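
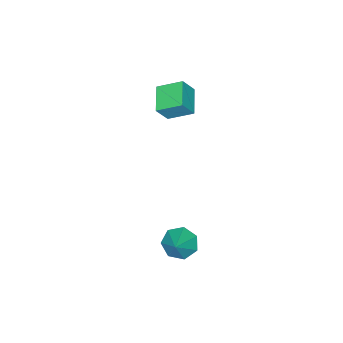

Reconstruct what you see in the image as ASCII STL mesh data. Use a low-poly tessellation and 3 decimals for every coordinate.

solid 
facet normal -0.520 0.223 -0.825
outer loop
vertex -3.523 -4.664 3.225
vertex -4.126 -3.417 3.942
vertex -2.274 -3.749 2.684
endloop
endfacet
facet normal 0.386 -0.799 -0.460
outer loop
vertex -1.634 -4.023 3.698
vertex -3.523 -4.664 3.225
vertex -2.274 -3.749 2.684
endloop
endfacet
facet normal -0.520 0.223 -0.825
outer loop
vertex -2.274 -3.749 2.684
vertex -4.126 -3.417 3.942
vertex -2.877 -2.502 3.401
endloop
endfacet
facet normal 0.762 0.558 -0.330
outer loop
vertex -2.877 -2.502 3.401
vertex -1.634 -4.023 3.698
vertex -2.274 -3.749 2.684
endloop
endfacet
facet normal -0.762 -0.558 0.330
outer loop
vertex -3.523 -4.664 3.225
vertex -3.486 -3.691 4.956
vertex -4.126 -3.417 3.942
endloop
endfacet
facet normal 0.386 -0.799 -0.460
outer loop
vertex -2.883 -4.938 4.239
vertex -3.523 -4.664 3.225
vertex -1.634 -4.023 3.698
endloop
endfacet
facet normal -0.762 -0.558 0.330
outer loop
vertex -2.883 -4.938 4.239
vertex -3.486 -3.691 4.956
vertex -3.523 -4.664 3.225
endloop
endfacet
facet normal -0.386 0.799 0.460
outer loop
vertex -4.126 -3.417 3.942
vertex -3.486 -3.691 4.956
vertex -2.877 -2.502 3.401
endloop
endfacet
facet normal 0.762 0.558 -0.330
outer loop
vertex -2.237 -2.776 4.415
vertex -1.634 -4.023 3.698
vertex -2.877 -2.502 3.401
endloop
endfacet
facet normal -0.386 0.799 0.460
outer loop
vertex -2.877 -2.502 3.401
vertex -3.486 -3.691 4.956
vertex -2.237 -2.776 4.415
endloop
endfacet
facet normal 0.520 -0.223 0.825
outer loop
vertex -2.237 -2.776 4.415
vertex -2.883 -4.938 4.239
vertex -1.634 -4.023 3.698
endloop
endfacet
facet normal 0.520 -0.223 0.825
outer loop
vertex -3.486 -3.691 4.956
vertex -2.883 -4.938 4.239
vertex -2.237 -2.776 4.415
endloop
endfacet
facet normal -0.696 -0.339 -0.634
outer loop
vertex 1.996 -0.495 -3.556
vertex 1.297 -0.279 -2.904
vertex 1.667 0.287 -3.613
endloop
endfacet
facet normal 0.867 0.338 -0.366
outer loop
vertex 1.996 -0.495 -3.556
vertex 1.667 0.287 -3.613
vertex 2.403 0.259 -1.896
endloop
endfacet
facet normal -0.696 -0.339 -0.634
outer loop
vertex 1.667 0.287 -3.613
vertex 1.297 -0.279 -2.904
vertex 1.059 0.643 -3.136
endloop
endfacet
facet normal 0.404 0.901 -0.158
outer loop
vertex 1.667 0.287 -3.613
vertex 1.059 0.643 -3.136
vertex 2.403 0.259 -1.896
endloop
endfacet
facet normal -0.696 -0.339 -0.633
outer loop
vertex 1.059 0.643 -3.136
vertex 1.297 -0.279 -2.904
vertex 0.631 0.304 -2.484
endloop
endfacet
facet normal -0.110 0.910 0.401
outer loop
vertex 1.059 0.643 -3.136
vertex 0.631 0.304 -2.484
vertex 2.403 0.259 -1.896
endloop
endfacet
facet normal -0.696 -0.339 -0.633
outer loop
vertex 0.631 0.304 -2.484
vertex 1.297 -0.279 -2.904
vertex 0.704 -0.474 -2.148
endloop
endfacet
facet normal -0.286 0.357 0.889
outer loop
vertex 0.631 0.304 -2.484
vertex 0.704 -0.474 -2.148
vertex 2.403 0.259 -1.896
endloop
endfacet
facet normal -0.696 -0.339 -0.633
outer loop
vertex 0.704 -0.474 -2.148
vertex 1.297 -0.279 -2.904
vertex 1.224 -1.105 -2.382
endloop
endfacet
facet normal 0.008 -0.342 0.940
outer loop
vertex 0.704 -0.474 -2.148
vertex 1.224 -1.105 -2.382
vertex 2.403 0.259 -1.896
endloop
endfacet
facet normal -0.696 -0.339 -0.634
outer loop
vertex 1.224 -1.105 -2.382
vertex 1.297 -0.279 -2.904
vertex 1.799 -1.115 -3.008
endloop
endfacet
facet normal 0.549 -0.658 0.515
outer loop
vertex 1.224 -1.105 -2.382
vertex 1.799 -1.115 -3.008
vertex 2.403 0.259 -1.896
endloop
endfacet
facet normal -0.696 -0.339 -0.633
outer loop
vertex 1.799 -1.115 -3.008
vertex 1.297 -0.279 -2.904
vertex 1.996 -0.495 -3.556
endloop
endfacet
facet normal 0.932 -0.356 -0.067
outer loop
vertex 1.799 -1.115 -3.008
vertex 1.996 -0.495 -3.556
vertex 2.403 0.259 -1.896
endloop
endfacet

endsolid


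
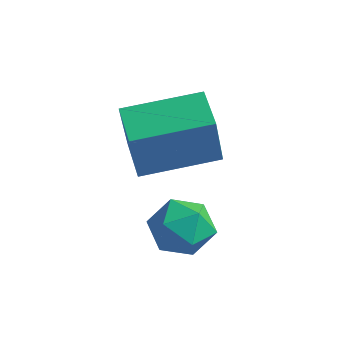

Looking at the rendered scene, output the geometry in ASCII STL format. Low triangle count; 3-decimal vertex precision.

solid 
facet normal -0.725 0.657 0.205
outer loop
vertex 0.868 -0.828 1.785
vertex 2.304 0.655 2.113
vertex 0.796 -0.4 0.162
endloop
endfacet
facet normal -0.687 -0.710 -0.157
outer loop
vertex 1.696 -1.215 -0.093
vertex 0.868 -0.828 1.785
vertex 0.796 -0.4 0.162
endloop
endfacet
facet normal -0.725 0.657 0.205
outer loop
vertex 0.796 -0.4 0.162
vertex 2.304 0.655 2.113
vertex 2.232 1.083 0.49
endloop
endfacet
facet normal -0.043 0.255 -0.966
outer loop
vertex 2.232 1.083 0.49
vertex 1.696 -1.215 -0.093
vertex 0.796 -0.4 0.162
endloop
endfacet
facet normal 0.043 -0.255 0.966
outer loop
vertex 0.868 -0.828 1.785
vertex 3.204 -0.16 1.858
vertex 2.304 0.655 2.113
endloop
endfacet
facet normal -0.687 -0.710 -0.157
outer loop
vertex 1.768 -1.643 1.53
vertex 0.868 -0.828 1.785
vertex 1.696 -1.215 -0.093
endloop
endfacet
facet normal 0.043 -0.255 0.966
outer loop
vertex 1.768 -1.643 1.53
vertex 3.204 -0.16 1.858
vertex 0.868 -0.828 1.785
endloop
endfacet
facet normal 0.687 0.710 0.157
outer loop
vertex 2.304 0.655 2.113
vertex 3.204 -0.16 1.858
vertex 2.232 1.083 0.49
endloop
endfacet
facet normal -0.043 0.255 -0.966
outer loop
vertex 3.132 0.268 0.235
vertex 1.696 -1.215 -0.093
vertex 2.232 1.083 0.49
endloop
endfacet
facet normal 0.687 0.710 0.157
outer loop
vertex 2.232 1.083 0.49
vertex 3.204 -0.16 1.858
vertex 3.132 0.268 0.235
endloop
endfacet
facet normal 0.725 -0.657 -0.205
outer loop
vertex 3.132 0.268 0.235
vertex 1.768 -1.643 1.53
vertex 1.696 -1.215 -0.093
endloop
endfacet
facet normal 0.725 -0.657 -0.205
outer loop
vertex 3.204 -0.16 1.858
vertex 1.768 -1.643 1.53
vertex 3.132 0.268 0.235
endloop
endfacet
facet normal -0.241 0.962 -0.125
outer loop
vertex 3.167 -0.739 -1.711
vertex 2.426 -0.862 -1.227
vertex 3.187 -0.619 -0.826
endloop
endfacet
facet normal 0.467 0.875 -0.129
outer loop
vertex 3.167 -0.739 -1.711
vertex 3.187 -0.619 -0.826
vertex 3.861 -1.039 -1.235
endloop
endfacet
facet normal 0.630 0.420 -0.653
outer loop
vertex 3.167 -0.739 -1.711
vertex 3.861 -1.039 -1.235
vertex 3.518 -1.542 -1.889
endloop
endfacet
facet normal 0.022 0.226 -0.974
outer loop
vertex 3.167 -0.739 -1.711
vertex 3.518 -1.542 -1.889
vertex 2.63 -1.432 -1.884
endloop
endfacet
facet normal -0.516 0.561 -0.647
outer loop
vertex 3.167 -0.739 -1.711
vertex 2.63 -1.432 -1.884
vertex 2.426 -0.862 -1.227
endloop
endfacet
facet normal 0.655 0.575 0.490
outer loop
vertex 3.861 -1.039 -1.235
vertex 3.187 -0.619 -0.826
vertex 3.55 -1.348 -0.456
endloop
endfacet
facet normal -0.490 0.716 0.496
outer loop
vertex 3.187 -0.619 -0.826
vertex 2.426 -0.862 -1.227
vertex 2.662 -1.238 -0.451
endloop
endfacet
facet normal -0.935 0.066 -0.347
outer loop
vertex 2.426 -0.862 -1.227
vertex 2.63 -1.432 -1.884
vertex 2.319 -1.741 -1.105
endloop
endfacet
facet normal -0.064 -0.477 -0.877
outer loop
vertex 2.63 -1.432 -1.884
vertex 3.518 -1.542 -1.889
vertex 2.993 -2.161 -1.514
endloop
endfacet
facet normal 0.920 -0.162 -0.358
outer loop
vertex 3.518 -1.542 -1.889
vertex 3.861 -1.039 -1.235
vertex 3.754 -1.918 -1.113
endloop
endfacet
facet normal -0.022 -0.226 0.974
outer loop
vertex 3.013 -2.041 -0.629
vertex 3.55 -1.348 -0.456
vertex 2.662 -1.238 -0.451
endloop
endfacet
facet normal -0.630 -0.420 0.653
outer loop
vertex 3.013 -2.041 -0.629
vertex 2.662 -1.238 -0.451
vertex 2.319 -1.741 -1.105
endloop
endfacet
facet normal -0.467 -0.875 0.129
outer loop
vertex 3.013 -2.041 -0.629
vertex 2.319 -1.741 -1.105
vertex 2.993 -2.161 -1.514
endloop
endfacet
facet normal 0.241 -0.962 0.125
outer loop
vertex 3.013 -2.041 -0.629
vertex 2.993 -2.161 -1.514
vertex 3.754 -1.918 -1.113
endloop
endfacet
facet normal 0.516 -0.561 0.647
outer loop
vertex 3.013 -2.041 -0.629
vertex 3.754 -1.918 -1.113
vertex 3.55 -1.348 -0.456
endloop
endfacet
facet normal 0.064 0.477 0.877
outer loop
vertex 2.662 -1.238 -0.451
vertex 3.55 -1.348 -0.456
vertex 3.187 -0.619 -0.826
endloop
endfacet
facet normal -0.920 0.162 0.358
outer loop
vertex 2.319 -1.741 -1.105
vertex 2.662 -1.238 -0.451
vertex 2.426 -0.862 -1.227
endloop
endfacet
facet normal -0.655 -0.575 -0.490
outer loop
vertex 2.993 -2.161 -1.514
vertex 2.319 -1.741 -1.105
vertex 2.63 -1.432 -1.884
endloop
endfacet
facet normal 0.490 -0.716 -0.496
outer loop
vertex 3.754 -1.918 -1.113
vertex 2.993 -2.161 -1.514
vertex 3.518 -1.542 -1.889
endloop
endfacet
facet normal 0.935 -0.066 0.347
outer loop
vertex 3.55 -1.348 -0.456
vertex 3.754 -1.918 -1.113
vertex 3.861 -1.039 -1.235
endloop
endfacet

endsolid


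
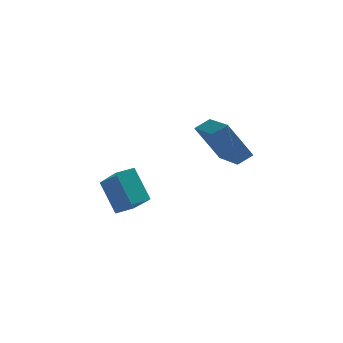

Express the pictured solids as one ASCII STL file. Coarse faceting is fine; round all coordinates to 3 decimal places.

solid 
facet normal -0.490 0.319 0.812
outer loop
vertex -3.091 -3.957 -0.334
vertex -2.532 -3.381 -0.223
vertex -4.205 -2.646 -1.521
endloop
endfacet
facet normal -0.690 -0.710 -0.137
outer loop
vertex -3.388 -3.179 -2.877
vertex -3.091 -3.957 -0.334
vertex -4.205 -2.646 -1.521
endloop
endfacet
facet normal -0.490 0.319 0.812
outer loop
vertex -4.205 -2.646 -1.521
vertex -2.532 -3.381 -0.223
vertex -3.646 -2.07 -1.41
endloop
endfacet
facet normal -0.533 0.627 -0.568
outer loop
vertex -3.646 -2.07 -1.41
vertex -3.388 -3.179 -2.877
vertex -4.205 -2.646 -1.521
endloop
endfacet
facet normal 0.533 -0.627 0.568
outer loop
vertex -3.091 -3.957 -0.334
vertex -1.715 -3.914 -1.579
vertex -2.532 -3.381 -0.223
endloop
endfacet
facet normal -0.690 -0.710 -0.137
outer loop
vertex -2.274 -4.49 -1.69
vertex -3.091 -3.957 -0.334
vertex -3.388 -3.179 -2.877
endloop
endfacet
facet normal 0.533 -0.627 0.568
outer loop
vertex -2.274 -4.49 -1.69
vertex -1.715 -3.914 -1.579
vertex -3.091 -3.957 -0.334
endloop
endfacet
facet normal 0.690 0.710 0.137
outer loop
vertex -2.532 -3.381 -0.223
vertex -1.715 -3.914 -1.579
vertex -3.646 -2.07 -1.41
endloop
endfacet
facet normal -0.533 0.627 -0.568
outer loop
vertex -2.829 -2.603 -2.766
vertex -3.388 -3.179 -2.877
vertex -3.646 -2.07 -1.41
endloop
endfacet
facet normal 0.690 0.710 0.137
outer loop
vertex -3.646 -2.07 -1.41
vertex -1.715 -3.914 -1.579
vertex -2.829 -2.603 -2.766
endloop
endfacet
facet normal 0.490 -0.319 -0.812
outer loop
vertex -2.829 -2.603 -2.766
vertex -2.274 -4.49 -1.69
vertex -3.388 -3.179 -2.877
endloop
endfacet
facet normal 0.490 -0.319 -0.812
outer loop
vertex -1.715 -3.914 -1.579
vertex -2.274 -4.49 -1.69
vertex -2.829 -2.603 -2.766
endloop
endfacet
facet normal -0.488 -0.187 0.853
outer loop
vertex 0.178 0.252 1.053
vertex -0.991 1.764 0.715
vertex -0.334 -0.233 0.654
endloop
endfacet
facet normal 0.602 -0.779 0.174
outer loop
vertex 0.631 0.136 -1.035
vertex 0.178 0.252 1.053
vertex -0.334 -0.233 0.654
endloop
endfacet
facet normal -0.487 -0.186 0.853
outer loop
vertex -0.334 -0.233 0.654
vertex -0.991 1.764 0.715
vertex -1.503 1.279 0.317
endloop
endfacet
facet normal -0.632 -0.598 -0.492
outer loop
vertex -1.503 1.279 0.317
vertex 0.631 0.136 -1.035
vertex -0.334 -0.233 0.654
endloop
endfacet
facet normal 0.632 0.599 0.492
outer loop
vertex 0.178 0.252 1.053
vertex -0.026 2.133 -0.974
vertex -0.991 1.764 0.715
endloop
endfacet
facet normal 0.603 -0.779 0.174
outer loop
vertex 1.143 0.621 -0.637
vertex 0.178 0.252 1.053
vertex 0.631 0.136 -1.035
endloop
endfacet
facet normal 0.632 0.599 0.492
outer loop
vertex 1.143 0.621 -0.637
vertex -0.026 2.133 -0.974
vertex 0.178 0.252 1.053
endloop
endfacet
facet normal -0.603 0.779 -0.174
outer loop
vertex -0.991 1.764 0.715
vertex -0.026 2.133 -0.974
vertex -1.503 1.279 0.317
endloop
endfacet
facet normal -0.632 -0.599 -0.492
outer loop
vertex -0.538 1.648 -1.373
vertex 0.631 0.136 -1.035
vertex -1.503 1.279 0.317
endloop
endfacet
facet normal -0.602 0.779 -0.174
outer loop
vertex -1.503 1.279 0.317
vertex -0.026 2.133 -0.974
vertex -0.538 1.648 -1.373
endloop
endfacet
facet normal 0.487 0.186 -0.853
outer loop
vertex -0.538 1.648 -1.373
vertex 1.143 0.621 -0.637
vertex 0.631 0.136 -1.035
endloop
endfacet
facet normal 0.488 0.187 -0.853
outer loop
vertex -0.026 2.133 -0.974
vertex 1.143 0.621 -0.637
vertex -0.538 1.648 -1.373
endloop
endfacet

endsolid


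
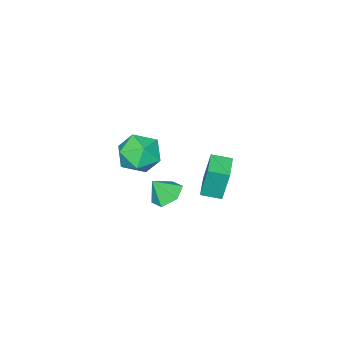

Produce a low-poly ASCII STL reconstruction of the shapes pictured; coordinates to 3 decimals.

solid 
facet normal -0.430 0.369 -0.824
outer loop
vertex 1.023 -0.968 -2.267
vertex 0.287 -1.332 -2.046
vertex 0.466 -0.543 -1.786
endloop
endfacet
facet normal 0.754 0.469 0.460
outer loop
vertex 1.023 -0.968 -2.267
vertex 0.466 -0.543 -1.786
vertex 0.793 -1.768 -1.074
endloop
endfacet
facet normal -0.429 0.369 -0.825
outer loop
vertex 0.466 -0.543 -1.786
vertex 0.287 -1.332 -2.046
vertex -0.27 -0.907 -1.566
endloop
endfacet
facet normal 0.009 0.504 0.864
outer loop
vertex 0.466 -0.543 -1.786
vertex -0.27 -0.907 -1.566
vertex 0.793 -1.768 -1.074
endloop
endfacet
facet normal -0.429 0.369 -0.825
outer loop
vertex -0.27 -0.907 -1.566
vertex 0.287 -1.332 -2.046
vertex -0.449 -1.696 -1.826
endloop
endfacet
facet normal -0.518 -0.159 0.840
outer loop
vertex -0.27 -0.907 -1.566
vertex -0.449 -1.696 -1.826
vertex 0.793 -1.768 -1.074
endloop
endfacet
facet normal -0.429 0.370 -0.824
outer loop
vertex -0.449 -1.696 -1.826
vertex 0.287 -1.332 -2.046
vertex 0.108 -2.121 -2.307
endloop
endfacet
facet normal -0.300 -0.860 0.413
outer loop
vertex -0.449 -1.696 -1.826
vertex 0.108 -2.121 -2.307
vertex 0.793 -1.768 -1.074
endloop
endfacet
facet normal -0.429 0.370 -0.824
outer loop
vertex 0.108 -2.121 -2.307
vertex 0.287 -1.332 -2.046
vertex 0.844 -1.758 -2.527
endloop
endfacet
facet normal 0.445 -0.896 0.009
outer loop
vertex 0.108 -2.121 -2.307
vertex 0.844 -1.758 -2.527
vertex 0.793 -1.768 -1.074
endloop
endfacet
facet normal -0.430 0.369 -0.824
outer loop
vertex 0.844 -1.758 -2.527
vertex 0.287 -1.332 -2.046
vertex 1.023 -0.968 -2.267
endloop
endfacet
facet normal 0.972 -0.231 0.033
outer loop
vertex 0.844 -1.758 -2.527
vertex 1.023 -0.968 -2.267
vertex 0.793 -1.768 -1.074
endloop
endfacet
facet normal -0.796 -0.604 0.040
outer loop
vertex -0.105 0.91 1.761
vertex -0.68 1.656 1.579
vertex 0.037 0.612 0.093
endloop
endfacet
facet normal 0.600 -0.777 0.190
outer loop
vertex 1.08 1.404 0.041
vertex -0.105 0.91 1.761
vertex 0.037 0.612 0.093
endloop
endfacet
facet normal -0.796 -0.603 0.040
outer loop
vertex 0.037 0.612 0.093
vertex -0.68 1.656 1.579
vertex -0.538 1.359 -0.089
endloop
endfacet
facet normal 0.084 -0.175 -0.981
outer loop
vertex -0.538 1.359 -0.089
vertex 1.08 1.404 0.041
vertex 0.037 0.612 0.093
endloop
endfacet
facet normal -0.084 0.175 0.981
outer loop
vertex -0.105 0.91 1.761
vertex 0.363 2.448 1.527
vertex -0.68 1.656 1.579
endloop
endfacet
facet normal 0.599 -0.778 0.190
outer loop
vertex 0.938 1.701 1.709
vertex -0.105 0.91 1.761
vertex 1.08 1.404 0.041
endloop
endfacet
facet normal -0.084 0.175 0.981
outer loop
vertex 0.938 1.701 1.709
vertex 0.363 2.448 1.527
vertex -0.105 0.91 1.761
endloop
endfacet
facet normal -0.600 0.777 -0.189
outer loop
vertex -0.68 1.656 1.579
vertex 0.363 2.448 1.527
vertex -0.538 1.359 -0.089
endloop
endfacet
facet normal 0.084 -0.175 -0.981
outer loop
vertex 0.505 2.15 -0.141
vertex 1.08 1.404 0.041
vertex -0.538 1.359 -0.089
endloop
endfacet
facet normal -0.599 0.778 -0.190
outer loop
vertex -0.538 1.359 -0.089
vertex 0.363 2.448 1.527
vertex 0.505 2.15 -0.141
endloop
endfacet
facet normal 0.796 0.604 -0.040
outer loop
vertex 0.505 2.15 -0.141
vertex 0.938 1.701 1.709
vertex 1.08 1.404 0.041
endloop
endfacet
facet normal 0.796 0.603 -0.040
outer loop
vertex 0.363 2.448 1.527
vertex 0.938 1.701 1.709
vertex 0.505 2.15 -0.141
endloop
endfacet
facet normal -0.992 -0.032 0.122
outer loop
vertex -1.467 -3.591 -1.607
vertex -1.355 -4.566 -0.956
vertex -1.326 -3.508 -0.441
endloop
endfacet
facet normal -0.766 0.641 0.047
outer loop
vertex -1.467 -3.591 -1.607
vertex -1.326 -3.508 -0.441
vertex -0.753 -2.77 -1.157
endloop
endfacet
facet normal -0.430 0.692 -0.580
outer loop
vertex -1.467 -3.591 -1.607
vertex -0.753 -2.77 -1.157
vertex -0.428 -3.372 -2.115
endloop
endfacet
facet normal -0.447 0.051 -0.893
outer loop
vertex -1.467 -3.591 -1.607
vertex -0.428 -3.372 -2.115
vertex -0.8 -4.482 -1.992
endloop
endfacet
facet normal -0.795 -0.397 -0.458
outer loop
vertex -1.467 -3.591 -1.607
vertex -0.8 -4.482 -1.992
vertex -1.355 -4.566 -0.956
endloop
endfacet
facet normal -0.292 0.773 0.563
outer loop
vertex -0.753 -2.77 -1.157
vertex -1.326 -3.508 -0.441
vertex -0.2 -3.238 -0.228
endloop
endfacet
facet normal -0.657 -0.315 0.685
outer loop
vertex -1.326 -3.508 -0.441
vertex -1.355 -4.566 -0.956
vertex -0.572 -4.348 -0.105
endloop
endfacet
facet normal -0.339 -0.906 -0.255
outer loop
vertex -1.355 -4.566 -0.956
vertex -0.8 -4.482 -1.992
vertex -0.247 -4.95 -1.063
endloop
endfacet
facet normal 0.225 -0.181 -0.957
outer loop
vertex -0.8 -4.482 -1.992
vertex -0.428 -3.372 -2.115
vertex 0.326 -4.212 -1.779
endloop
endfacet
facet normal 0.253 0.856 -0.452
outer loop
vertex -0.428 -3.372 -2.115
vertex -0.753 -2.77 -1.157
vertex 0.355 -3.154 -1.264
endloop
endfacet
facet normal 0.447 -0.051 0.893
outer loop
vertex 0.467 -4.129 -0.613
vertex -0.2 -3.238 -0.228
vertex -0.572 -4.348 -0.105
endloop
endfacet
facet normal 0.430 -0.692 0.580
outer loop
vertex 0.467 -4.129 -0.613
vertex -0.572 -4.348 -0.105
vertex -0.247 -4.95 -1.063
endloop
endfacet
facet normal 0.766 -0.641 -0.047
outer loop
vertex 0.467 -4.129 -0.613
vertex -0.247 -4.95 -1.063
vertex 0.326 -4.212 -1.779
endloop
endfacet
facet normal 0.992 0.032 -0.122
outer loop
vertex 0.467 -4.129 -0.613
vertex 0.326 -4.212 -1.779
vertex 0.355 -3.154 -1.264
endloop
endfacet
facet normal 0.795 0.397 0.458
outer loop
vertex 0.467 -4.129 -0.613
vertex 0.355 -3.154 -1.264
vertex -0.2 -3.238 -0.228
endloop
endfacet
facet normal -0.225 0.181 0.957
outer loop
vertex -0.572 -4.348 -0.105
vertex -0.2 -3.238 -0.228
vertex -1.326 -3.508 -0.441
endloop
endfacet
facet normal -0.253 -0.856 0.452
outer loop
vertex -0.247 -4.95 -1.063
vertex -0.572 -4.348 -0.105
vertex -1.355 -4.566 -0.956
endloop
endfacet
facet normal 0.292 -0.773 -0.563
outer loop
vertex 0.326 -4.212 -1.779
vertex -0.247 -4.95 -1.063
vertex -0.8 -4.482 -1.992
endloop
endfacet
facet normal 0.657 0.315 -0.685
outer loop
vertex 0.355 -3.154 -1.264
vertex 0.326 -4.212 -1.779
vertex -0.428 -3.372 -2.115
endloop
endfacet
facet normal 0.339 0.906 0.255
outer loop
vertex -0.2 -3.238 -0.228
vertex 0.355 -3.154 -1.264
vertex -0.753 -2.77 -1.157
endloop
endfacet

endsolid


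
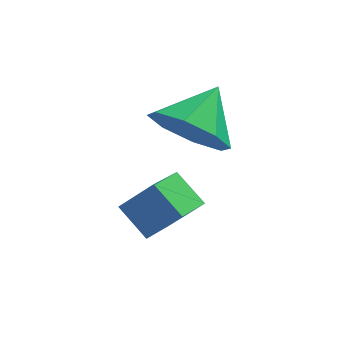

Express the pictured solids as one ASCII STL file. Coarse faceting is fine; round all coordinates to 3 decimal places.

solid 
facet normal -0.671 0.057 -0.739
outer loop
vertex 1.176 1.625 -1.901
vertex 1.578 2.55 -2.194
vertex 1.811 1.155 -2.514
endloop
endfacet
facet normal -0.383 -0.881 0.278
outer loop
vertex 2.562 1.09 -1.686
vertex 1.176 1.625 -1.901
vertex 1.811 1.155 -2.514
endloop
endfacet
facet normal -0.671 0.058 -0.739
outer loop
vertex 1.811 1.155 -2.514
vertex 1.578 2.55 -2.194
vertex 2.213 2.079 -2.807
endloop
endfacet
facet normal 0.635 -0.471 -0.613
outer loop
vertex 2.213 2.079 -2.807
vertex 2.562 1.09 -1.686
vertex 1.811 1.155 -2.514
endloop
endfacet
facet normal -0.635 0.470 0.613
outer loop
vertex 1.176 1.625 -1.901
vertex 2.329 2.485 -1.366
vertex 1.578 2.55 -2.194
endloop
endfacet
facet normal -0.383 -0.880 0.280
outer loop
vertex 1.927 1.561 -1.073
vertex 1.176 1.625 -1.901
vertex 2.562 1.09 -1.686
endloop
endfacet
facet normal -0.635 0.471 0.612
outer loop
vertex 1.927 1.561 -1.073
vertex 2.329 2.485 -1.366
vertex 1.176 1.625 -1.901
endloop
endfacet
facet normal 0.384 0.880 -0.279
outer loop
vertex 1.578 2.55 -2.194
vertex 2.329 2.485 -1.366
vertex 2.213 2.079 -2.807
endloop
endfacet
facet normal 0.635 -0.470 -0.613
outer loop
vertex 2.964 2.015 -1.979
vertex 2.562 1.09 -1.686
vertex 2.213 2.079 -2.807
endloop
endfacet
facet normal 0.383 0.881 -0.279
outer loop
vertex 2.213 2.079 -2.807
vertex 2.329 2.485 -1.366
vertex 2.964 2.015 -1.979
endloop
endfacet
facet normal 0.671 -0.057 0.739
outer loop
vertex 2.964 2.015 -1.979
vertex 1.927 1.561 -1.073
vertex 2.562 1.09 -1.686
endloop
endfacet
facet normal 0.671 -0.058 0.739
outer loop
vertex 2.329 2.485 -1.366
vertex 1.927 1.561 -1.073
vertex 2.964 2.015 -1.979
endloop
endfacet
facet normal -0.407 -0.706 -0.579
outer loop
vertex 3.249 2.702 -0.775
vertex 2.573 2.509 -0.064
vertex 2.617 3.127 -0.849
endloop
endfacet
facet normal 0.551 0.760 -0.345
outer loop
vertex 3.249 2.702 -0.775
vertex 2.617 3.127 -0.849
vertex 3.127 3.471 0.724
endloop
endfacet
facet normal -0.407 -0.706 -0.579
outer loop
vertex 2.617 3.127 -0.849
vertex 2.573 2.509 -0.064
vertex 1.959 3.19 -0.463
endloop
endfacet
facet normal -0.027 0.978 -0.205
outer loop
vertex 2.617 3.127 -0.849
vertex 1.959 3.19 -0.463
vertex 3.127 3.471 0.724
endloop
endfacet
facet normal -0.407 -0.706 -0.579
outer loop
vertex 1.959 3.19 -0.463
vertex 2.573 2.509 -0.064
vertex 1.661 2.854 0.157
endloop
endfacet
facet normal -0.455 0.856 0.245
outer loop
vertex 1.959 3.19 -0.463
vertex 1.661 2.854 0.157
vertex 3.127 3.471 0.724
endloop
endfacet
facet normal -0.407 -0.707 -0.578
outer loop
vertex 1.661 2.854 0.157
vertex 2.573 2.509 -0.064
vertex 1.897 2.316 0.648
endloop
endfacet
facet normal -0.483 0.465 0.742
outer loop
vertex 1.661 2.854 0.157
vertex 1.897 2.316 0.648
vertex 3.127 3.471 0.724
endloop
endfacet
facet normal -0.407 -0.708 -0.578
outer loop
vertex 1.897 2.316 0.648
vertex 2.573 2.509 -0.064
vertex 2.53 1.892 0.722
endloop
endfacet
facet normal -0.093 0.034 0.995
outer loop
vertex 1.897 2.316 0.648
vertex 2.53 1.892 0.722
vertex 3.127 3.471 0.724
endloop
endfacet
facet normal -0.407 -0.708 -0.578
outer loop
vertex 2.53 1.892 0.722
vertex 2.573 2.509 -0.064
vertex 3.188 1.829 0.336
endloop
endfacet
facet normal 0.484 -0.184 0.855
outer loop
vertex 2.53 1.892 0.722
vertex 3.188 1.829 0.336
vertex 3.127 3.471 0.724
endloop
endfacet
facet normal -0.406 -0.707 -0.579
outer loop
vertex 3.188 1.829 0.336
vertex 2.573 2.509 -0.064
vertex 3.486 2.165 -0.284
endloop
endfacet
facet normal 0.912 -0.062 0.405
outer loop
vertex 3.188 1.829 0.336
vertex 3.486 2.165 -0.284
vertex 3.127 3.471 0.724
endloop
endfacet
facet normal -0.406 -0.708 -0.578
outer loop
vertex 3.486 2.165 -0.284
vertex 2.573 2.509 -0.064
vertex 3.249 2.702 -0.775
endloop
endfacet
facet normal 0.939 0.330 -0.093
outer loop
vertex 3.486 2.165 -0.284
vertex 3.249 2.702 -0.775
vertex 3.127 3.471 0.724
endloop
endfacet

endsolid


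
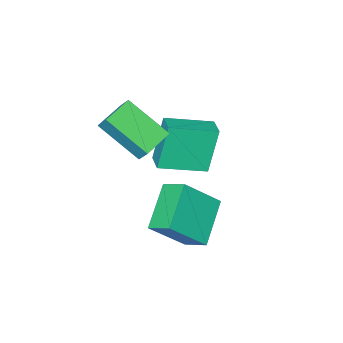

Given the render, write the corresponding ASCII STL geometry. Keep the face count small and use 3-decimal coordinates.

solid 
facet normal -0.805 0.543 -0.241
outer loop
vertex -3.716 -0.743 -1.124
vertex -3.272 -0.012 -0.961
vertex -3.121 -0.688 -2.991
endloop
endfacet
facet normal -0.510 -0.840 -0.187
outer loop
vertex -1.608 -1.708 -2.539
vertex -3.716 -0.743 -1.124
vertex -3.121 -0.688 -2.991
endloop
endfacet
facet normal -0.804 0.543 -0.241
outer loop
vertex -3.121 -0.688 -2.991
vertex -3.272 -0.012 -0.961
vertex -2.677 0.042 -2.828
endloop
endfacet
facet normal 0.303 0.028 -0.952
outer loop
vertex -2.677 0.042 -2.828
vertex -1.608 -1.708 -2.539
vertex -3.121 -0.688 -2.991
endloop
endfacet
facet normal -0.303 -0.028 0.952
outer loop
vertex -3.716 -0.743 -1.124
vertex -1.759 -1.032 -0.509
vertex -3.272 -0.012 -0.961
endloop
endfacet
facet normal -0.510 -0.840 -0.187
outer loop
vertex -2.203 -1.762 -0.672
vertex -3.716 -0.743 -1.124
vertex -1.608 -1.708 -2.539
endloop
endfacet
facet normal -0.303 -0.028 0.952
outer loop
vertex -2.203 -1.762 -0.672
vertex -1.759 -1.032 -0.509
vertex -3.716 -0.743 -1.124
endloop
endfacet
facet normal 0.510 0.840 0.187
outer loop
vertex -3.272 -0.012 -0.961
vertex -1.759 -1.032 -0.509
vertex -2.677 0.042 -2.828
endloop
endfacet
facet normal 0.303 0.028 -0.952
outer loop
vertex -1.164 -0.977 -2.376
vertex -1.608 -1.708 -2.539
vertex -2.677 0.042 -2.828
endloop
endfacet
facet normal 0.510 0.840 0.187
outer loop
vertex -2.677 0.042 -2.828
vertex -1.759 -1.032 -0.509
vertex -1.164 -0.977 -2.376
endloop
endfacet
facet normal 0.805 -0.543 0.241
outer loop
vertex -1.164 -0.977 -2.376
vertex -2.203 -1.762 -0.672
vertex -1.608 -1.708 -2.539
endloop
endfacet
facet normal 0.805 -0.543 0.240
outer loop
vertex -1.759 -1.032 -0.509
vertex -2.203 -1.762 -0.672
vertex -1.164 -0.977 -2.376
endloop
endfacet
facet normal -0.642 0.285 -0.712
outer loop
vertex -2.232 0.078 -4.226
vertex -2.393 1.002 -3.711
vertex -0.766 0.889 -5.223
endloop
endfacet
facet normal 0.150 -0.863 -0.482
outer loop
vertex 0.473 0.338 -3.849
vertex -2.232 0.078 -4.226
vertex -0.766 0.889 -5.223
endloop
endfacet
facet normal -0.642 0.285 -0.712
outer loop
vertex -0.766 0.889 -5.223
vertex -2.393 1.002 -3.711
vertex -0.927 1.813 -4.708
endloop
endfacet
facet normal 0.752 0.416 -0.511
outer loop
vertex -0.927 1.813 -4.708
vertex 0.473 0.338 -3.849
vertex -0.766 0.889 -5.223
endloop
endfacet
facet normal -0.752 -0.416 0.511
outer loop
vertex -2.232 0.078 -4.226
vertex -1.154 0.451 -2.337
vertex -2.393 1.002 -3.711
endloop
endfacet
facet normal 0.150 -0.863 -0.482
outer loop
vertex -0.993 -0.473 -2.852
vertex -2.232 0.078 -4.226
vertex 0.473 0.338 -3.849
endloop
endfacet
facet normal -0.752 -0.416 0.511
outer loop
vertex -0.993 -0.473 -2.852
vertex -1.154 0.451 -2.337
vertex -2.232 0.078 -4.226
endloop
endfacet
facet normal -0.150 0.863 0.482
outer loop
vertex -2.393 1.002 -3.711
vertex -1.154 0.451 -2.337
vertex -0.927 1.813 -4.708
endloop
endfacet
facet normal 0.752 0.416 -0.511
outer loop
vertex 0.312 1.262 -3.334
vertex 0.473 0.338 -3.849
vertex -0.927 1.813 -4.708
endloop
endfacet
facet normal -0.150 0.863 0.482
outer loop
vertex -0.927 1.813 -4.708
vertex -1.154 0.451 -2.337
vertex 0.312 1.262 -3.334
endloop
endfacet
facet normal 0.642 -0.285 0.712
outer loop
vertex 0.312 1.262 -3.334
vertex -0.993 -0.473 -2.852
vertex 0.473 0.338 -3.849
endloop
endfacet
facet normal 0.642 -0.285 0.712
outer loop
vertex -1.154 0.451 -2.337
vertex -0.993 -0.473 -2.852
vertex 0.312 1.262 -3.334
endloop
endfacet
facet normal -0.966 -0.158 0.204
outer loop
vertex -1.014 -2.272 0.684
vertex -1.516 -0.699 -0.48
vertex -1.071 -2.782 0.019
endloop
endfacet
facet normal 0.249 -0.779 0.576
outer loop
vertex 0.156 -2.581 -0.24
vertex -1.014 -2.272 0.684
vertex -1.071 -2.782 0.019
endloop
endfacet
facet normal -0.966 -0.158 0.204
outer loop
vertex -1.071 -2.782 0.019
vertex -1.516 -0.699 -0.48
vertex -1.573 -1.209 -1.145
endloop
endfacet
facet normal -0.068 -0.607 -0.792
outer loop
vertex -1.573 -1.209 -1.145
vertex 0.156 -2.581 -0.24
vertex -1.071 -2.782 0.019
endloop
endfacet
facet normal 0.068 0.607 0.792
outer loop
vertex -1.014 -2.272 0.684
vertex -0.289 -0.498 -0.739
vertex -1.516 -0.699 -0.48
endloop
endfacet
facet normal 0.249 -0.779 0.576
outer loop
vertex 0.213 -2.071 0.425
vertex -1.014 -2.272 0.684
vertex 0.156 -2.581 -0.24
endloop
endfacet
facet normal 0.068 0.607 0.792
outer loop
vertex 0.213 -2.071 0.425
vertex -0.289 -0.498 -0.739
vertex -1.014 -2.272 0.684
endloop
endfacet
facet normal -0.249 0.779 -0.576
outer loop
vertex -1.516 -0.699 -0.48
vertex -0.289 -0.498 -0.739
vertex -1.573 -1.209 -1.145
endloop
endfacet
facet normal -0.068 -0.607 -0.792
outer loop
vertex -0.346 -1.008 -1.404
vertex 0.156 -2.581 -0.24
vertex -1.573 -1.209 -1.145
endloop
endfacet
facet normal -0.249 0.779 -0.576
outer loop
vertex -1.573 -1.209 -1.145
vertex -0.289 -0.498 -0.739
vertex -0.346 -1.008 -1.404
endloop
endfacet
facet normal 0.966 0.158 -0.204
outer loop
vertex -0.346 -1.008 -1.404
vertex 0.213 -2.071 0.425
vertex 0.156 -2.581 -0.24
endloop
endfacet
facet normal 0.966 0.158 -0.204
outer loop
vertex -0.289 -0.498 -0.739
vertex 0.213 -2.071 0.425
vertex -0.346 -1.008 -1.404
endloop
endfacet

endsolid


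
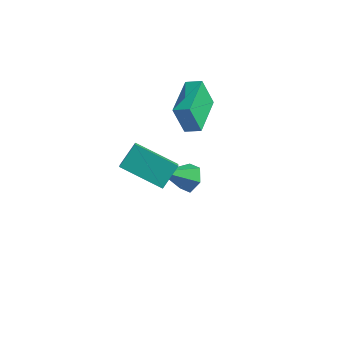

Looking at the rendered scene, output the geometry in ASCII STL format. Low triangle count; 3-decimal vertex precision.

solid 
facet normal -0.905 -0.190 0.380
outer loop
vertex -2.178 -4.046 2.605
vertex -2.666 -3.302 1.815
vertex -2.322 -5.023 1.775
endloop
endfacet
facet normal 0.410 -0.625 0.664
outer loop
vertex -0.394 -4.618 0.965
vertex -2.178 -4.046 2.605
vertex -2.322 -5.023 1.775
endloop
endfacet
facet normal -0.905 -0.190 0.380
outer loop
vertex -2.322 -5.023 1.775
vertex -2.666 -3.302 1.815
vertex -2.81 -4.279 0.985
endloop
endfacet
facet normal -0.112 -0.757 -0.644
outer loop
vertex -2.81 -4.279 0.985
vertex -0.394 -4.618 0.965
vertex -2.322 -5.023 1.775
endloop
endfacet
facet normal 0.112 0.757 0.644
outer loop
vertex -2.178 -4.046 2.605
vertex -0.738 -2.897 1.005
vertex -2.666 -3.302 1.815
endloop
endfacet
facet normal 0.410 -0.625 0.664
outer loop
vertex -0.25 -3.641 1.795
vertex -2.178 -4.046 2.605
vertex -0.394 -4.618 0.965
endloop
endfacet
facet normal 0.112 0.757 0.644
outer loop
vertex -0.25 -3.641 1.795
vertex -0.738 -2.897 1.005
vertex -2.178 -4.046 2.605
endloop
endfacet
facet normal -0.410 0.625 -0.664
outer loop
vertex -2.666 -3.302 1.815
vertex -0.738 -2.897 1.005
vertex -2.81 -4.279 0.985
endloop
endfacet
facet normal -0.112 -0.757 -0.644
outer loop
vertex -0.882 -3.874 0.175
vertex -0.394 -4.618 0.965
vertex -2.81 -4.279 0.985
endloop
endfacet
facet normal -0.410 0.625 -0.664
outer loop
vertex -2.81 -4.279 0.985
vertex -0.738 -2.897 1.005
vertex -0.882 -3.874 0.175
endloop
endfacet
facet normal 0.905 0.190 -0.380
outer loop
vertex -0.882 -3.874 0.175
vertex -0.25 -3.641 1.795
vertex -0.394 -4.618 0.965
endloop
endfacet
facet normal 0.905 0.190 -0.380
outer loop
vertex -0.738 -2.897 1.005
vertex -0.25 -3.641 1.795
vertex -0.882 -3.874 0.175
endloop
endfacet
facet normal -0.903 -0.268 -0.335
outer loop
vertex -2.728 -0.281 1.619
vertex -3.368 1.759 1.71
vertex -2.241 -0.062 0.132
endloop
endfacet
facet normal 0.299 -0.953 -0.042
outer loop
vertex -1.492 0.161 0.41
vertex -2.728 -0.281 1.619
vertex -2.241 -0.062 0.132
endloop
endfacet
facet normal -0.903 -0.268 -0.335
outer loop
vertex -2.241 -0.062 0.132
vertex -3.368 1.759 1.71
vertex -2.881 1.978 0.223
endloop
endfacet
facet normal 0.308 0.139 -0.941
outer loop
vertex -2.881 1.978 0.223
vertex -1.492 0.161 0.41
vertex -2.241 -0.062 0.132
endloop
endfacet
facet normal -0.308 -0.139 0.941
outer loop
vertex -2.728 -0.281 1.619
vertex -2.619 1.982 1.988
vertex -3.368 1.759 1.71
endloop
endfacet
facet normal 0.299 -0.953 -0.042
outer loop
vertex -1.979 -0.058 1.897
vertex -2.728 -0.281 1.619
vertex -1.492 0.161 0.41
endloop
endfacet
facet normal -0.308 -0.139 0.941
outer loop
vertex -1.979 -0.058 1.897
vertex -2.619 1.982 1.988
vertex -2.728 -0.281 1.619
endloop
endfacet
facet normal -0.299 0.953 0.042
outer loop
vertex -3.368 1.759 1.71
vertex -2.619 1.982 1.988
vertex -2.881 1.978 0.223
endloop
endfacet
facet normal 0.308 0.139 -0.941
outer loop
vertex -2.132 2.201 0.501
vertex -1.492 0.161 0.41
vertex -2.881 1.978 0.223
endloop
endfacet
facet normal -0.299 0.953 0.042
outer loop
vertex -2.881 1.978 0.223
vertex -2.619 1.982 1.988
vertex -2.132 2.201 0.501
endloop
endfacet
facet normal 0.903 0.268 0.335
outer loop
vertex -2.132 2.201 0.501
vertex -1.979 -0.058 1.897
vertex -1.492 0.161 0.41
endloop
endfacet
facet normal 0.903 0.268 0.335
outer loop
vertex -2.619 1.982 1.988
vertex -1.979 -0.058 1.897
vertex -2.132 2.201 0.501
endloop
endfacet
facet normal 0.470 0.663 -0.583
outer loop
vertex -2.101 1.048 -3.492
vertex -2.415 0.693 -4.149
vertex -2.815 1.297 -3.785
endloop
endfacet
facet normal -0.223 0.404 0.887
outer loop
vertex -2.101 1.048 -3.492
vertex -2.815 1.297 -3.785
vertex -3.285 -0.533 -3.071
endloop
endfacet
facet normal 0.470 0.663 -0.583
outer loop
vertex -2.815 1.297 -3.785
vertex -2.415 0.693 -4.149
vertex -3.129 0.941 -4.442
endloop
endfacet
facet normal -0.908 0.332 0.254
outer loop
vertex -2.815 1.297 -3.785
vertex -3.129 0.941 -4.442
vertex -3.285 -0.533 -3.071
endloop
endfacet
facet normal 0.470 0.663 -0.583
outer loop
vertex -3.129 0.941 -4.442
vertex -2.415 0.693 -4.149
vertex -2.729 0.338 -4.806
endloop
endfacet
facet normal -0.851 -0.307 -0.427
outer loop
vertex -3.129 0.941 -4.442
vertex -2.729 0.338 -4.806
vertex -3.285 -0.533 -3.071
endloop
endfacet
facet normal 0.470 0.663 -0.583
outer loop
vertex -2.729 0.338 -4.806
vertex -2.415 0.693 -4.149
vertex -2.016 0.09 -4.513
endloop
endfacet
facet normal -0.109 -0.874 -0.474
outer loop
vertex -2.729 0.338 -4.806
vertex -2.016 0.09 -4.513
vertex -3.285 -0.533 -3.071
endloop
endfacet
facet normal 0.470 0.663 -0.583
outer loop
vertex -2.016 0.09 -4.513
vertex -2.415 0.693 -4.149
vertex -1.702 0.445 -3.856
endloop
endfacet
facet normal 0.575 -0.803 0.159
outer loop
vertex -2.016 0.09 -4.513
vertex -1.702 0.445 -3.856
vertex -3.285 -0.533 -3.071
endloop
endfacet
facet normal 0.470 0.663 -0.583
outer loop
vertex -1.702 0.445 -3.856
vertex -2.415 0.693 -4.149
vertex -2.101 1.048 -3.492
endloop
endfacet
facet normal 0.518 -0.164 0.840
outer loop
vertex -1.702 0.445 -3.856
vertex -2.101 1.048 -3.492
vertex -3.285 -0.533 -3.071
endloop
endfacet

endsolid


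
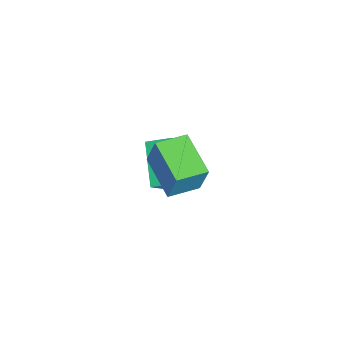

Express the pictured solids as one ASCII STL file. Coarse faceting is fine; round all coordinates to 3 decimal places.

solid 
facet normal -0.799 -0.177 0.575
outer loop
vertex -0.697 -4.043 -0.375
vertex -0.602 -2.991 0.08
vertex -1.663 -3.454 -1.535
endloop
endfacet
facet normal -0.082 -0.915 -0.396
outer loop
vertex -0.018 -3.089 -2.72
vertex -0.697 -4.043 -0.375
vertex -1.663 -3.454 -1.535
endloop
endfacet
facet normal -0.799 -0.177 0.575
outer loop
vertex -1.663 -3.454 -1.535
vertex -0.602 -2.991 0.08
vertex -1.568 -2.402 -1.08
endloop
endfacet
facet normal -0.596 0.363 -0.716
outer loop
vertex -1.568 -2.402 -1.08
vertex -0.018 -3.089 -2.72
vertex -1.663 -3.454 -1.535
endloop
endfacet
facet normal 0.596 -0.363 0.716
outer loop
vertex -0.697 -4.043 -0.375
vertex 1.043 -2.626 -1.105
vertex -0.602 -2.991 0.08
endloop
endfacet
facet normal -0.082 -0.915 -0.396
outer loop
vertex 0.948 -3.678 -1.56
vertex -0.697 -4.043 -0.375
vertex -0.018 -3.089 -2.72
endloop
endfacet
facet normal 0.596 -0.363 0.716
outer loop
vertex 0.948 -3.678 -1.56
vertex 1.043 -2.626 -1.105
vertex -0.697 -4.043 -0.375
endloop
endfacet
facet normal 0.082 0.915 0.396
outer loop
vertex -0.602 -2.991 0.08
vertex 1.043 -2.626 -1.105
vertex -1.568 -2.402 -1.08
endloop
endfacet
facet normal -0.596 0.363 -0.716
outer loop
vertex 0.077 -2.037 -2.265
vertex -0.018 -3.089 -2.72
vertex -1.568 -2.402 -1.08
endloop
endfacet
facet normal 0.082 0.915 0.396
outer loop
vertex -1.568 -2.402 -1.08
vertex 1.043 -2.626 -1.105
vertex 0.077 -2.037 -2.265
endloop
endfacet
facet normal 0.799 0.177 -0.575
outer loop
vertex 0.077 -2.037 -2.265
vertex 0.948 -3.678 -1.56
vertex -0.018 -3.089 -2.72
endloop
endfacet
facet normal 0.799 0.177 -0.575
outer loop
vertex 1.043 -2.626 -1.105
vertex 0.948 -3.678 -1.56
vertex 0.077 -2.037 -2.265
endloop
endfacet
facet normal -0.529 0.845 -0.080
outer loop
vertex 2.379 -2.165 3.464
vertex 3.907 -1.264 2.87
vertex 2.04 -2.51 2.065
endloop
endfacet
facet normal -0.817 -0.482 0.317
outer loop
vertex 2.733 -3.616 2.17
vertex 2.379 -2.165 3.464
vertex 2.04 -2.51 2.065
endloop
endfacet
facet normal -0.529 0.845 -0.080
outer loop
vertex 2.04 -2.51 2.065
vertex 3.907 -1.264 2.87
vertex 3.567 -1.609 1.472
endloop
endfacet
facet normal -0.229 -0.233 -0.945
outer loop
vertex 3.567 -1.609 1.472
vertex 2.733 -3.616 2.17
vertex 2.04 -2.51 2.065
endloop
endfacet
facet normal 0.230 0.234 0.945
outer loop
vertex 2.379 -2.165 3.464
vertex 4.6 -2.37 2.975
vertex 3.907 -1.264 2.87
endloop
endfacet
facet normal -0.816 -0.482 0.318
outer loop
vertex 3.073 -3.271 3.568
vertex 2.379 -2.165 3.464
vertex 2.733 -3.616 2.17
endloop
endfacet
facet normal 0.230 0.233 0.945
outer loop
vertex 3.073 -3.271 3.568
vertex 4.6 -2.37 2.975
vertex 2.379 -2.165 3.464
endloop
endfacet
facet normal 0.817 0.482 -0.318
outer loop
vertex 3.907 -1.264 2.87
vertex 4.6 -2.37 2.975
vertex 3.567 -1.609 1.472
endloop
endfacet
facet normal -0.230 -0.233 -0.945
outer loop
vertex 4.261 -2.715 1.576
vertex 2.733 -3.616 2.17
vertex 3.567 -1.609 1.472
endloop
endfacet
facet normal 0.817 0.483 -0.317
outer loop
vertex 3.567 -1.609 1.472
vertex 4.6 -2.37 2.975
vertex 4.261 -2.715 1.576
endloop
endfacet
facet normal 0.529 -0.845 0.080
outer loop
vertex 4.261 -2.715 1.576
vertex 3.073 -3.271 3.568
vertex 2.733 -3.616 2.17
endloop
endfacet
facet normal 0.529 -0.845 0.080
outer loop
vertex 4.6 -2.37 2.975
vertex 3.073 -3.271 3.568
vertex 4.261 -2.715 1.576
endloop
endfacet

endsolid


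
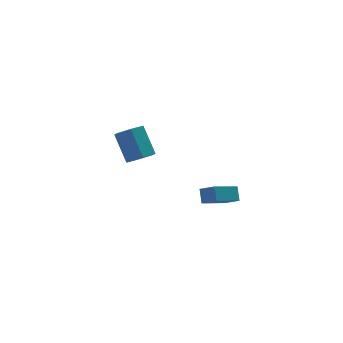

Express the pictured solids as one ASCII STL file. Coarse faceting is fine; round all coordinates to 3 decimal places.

solid 
facet normal 0.040 -0.693 -0.720
outer loop
vertex -0.389 1.876 -1.365
vertex -1.183 1.657 -1.199
vertex -1.022 2.256 -1.766
endloop
endfacet
facet normal 0.656 0.562 -0.503
outer loop
vertex -0.389 1.876 -1.365
vertex -1.022 2.256 -1.766
vertex -0.464 3.143 -0.047
endloop
endfacet
facet normal 0.656 0.563 -0.503
outer loop
vertex -0.464 3.143 -0.047
vertex -1.022 2.256 -1.766
vertex -1.097 3.523 -0.447
endloop
endfacet
facet normal -0.041 0.691 0.721
outer loop
vertex -0.464 3.143 -0.047
vertex -1.097 3.523 -0.447
vertex -1.257 2.923 0.119
endloop
endfacet
facet normal 0.041 -0.693 -0.720
outer loop
vertex -1.022 2.256 -1.766
vertex -1.183 1.657 -1.199
vertex -1.816 2.036 -1.6
endloop
endfacet
facet normal -0.325 0.673 -0.665
outer loop
vertex -1.022 2.256 -1.766
vertex -1.816 2.036 -1.6
vertex -1.097 3.523 -0.447
endloop
endfacet
facet normal -0.325 0.673 -0.665
outer loop
vertex -1.097 3.523 -0.447
vertex -1.816 2.036 -1.6
vertex -1.891 3.303 -0.281
endloop
endfacet
facet normal -0.041 0.691 0.721
outer loop
vertex -1.097 3.523 -0.447
vertex -1.891 3.303 -0.281
vertex -1.257 2.923 0.119
endloop
endfacet
facet normal 0.041 -0.693 -0.720
outer loop
vertex -1.816 2.036 -1.6
vertex -1.183 1.657 -1.199
vertex -1.976 1.437 -1.033
endloop
endfacet
facet normal -0.981 0.110 -0.161
outer loop
vertex -1.816 2.036 -1.6
vertex -1.976 1.437 -1.033
vertex -1.891 3.303 -0.281
endloop
endfacet
facet normal -0.981 0.110 -0.161
outer loop
vertex -1.891 3.303 -0.281
vertex -1.976 1.437 -1.033
vertex -2.051 2.704 0.285
endloop
endfacet
facet normal -0.040 0.692 0.721
outer loop
vertex -1.891 3.303 -0.281
vertex -2.051 2.704 0.285
vertex -1.257 2.923 0.119
endloop
endfacet
facet normal 0.041 -0.691 -0.721
outer loop
vertex -1.976 1.437 -1.033
vertex -1.183 1.657 -1.199
vertex -1.343 1.057 -0.633
endloop
endfacet
facet normal -0.656 -0.563 0.503
outer loop
vertex -1.976 1.437 -1.033
vertex -1.343 1.057 -0.633
vertex -2.051 2.704 0.285
endloop
endfacet
facet normal -0.656 -0.562 0.503
outer loop
vertex -2.051 2.704 0.285
vertex -1.343 1.057 -0.633
vertex -1.418 2.324 0.686
endloop
endfacet
facet normal -0.040 0.693 0.720
outer loop
vertex -2.051 2.704 0.285
vertex -1.418 2.324 0.686
vertex -1.257 2.923 0.119
endloop
endfacet
facet normal 0.041 -0.691 -0.721
outer loop
vertex -1.343 1.057 -0.633
vertex -1.183 1.657 -1.199
vertex -0.549 1.277 -0.799
endloop
endfacet
facet normal 0.325 -0.673 0.665
outer loop
vertex -1.343 1.057 -0.633
vertex -0.549 1.277 -0.799
vertex -1.418 2.324 0.686
endloop
endfacet
facet normal 0.325 -0.673 0.665
outer loop
vertex -1.418 2.324 0.686
vertex -0.549 1.277 -0.799
vertex -0.624 2.544 0.52
endloop
endfacet
facet normal -0.041 0.693 0.720
outer loop
vertex -1.418 2.324 0.686
vertex -0.624 2.544 0.52
vertex -1.257 2.923 0.119
endloop
endfacet
facet normal 0.040 -0.692 -0.721
outer loop
vertex -0.549 1.277 -0.799
vertex -1.183 1.657 -1.199
vertex -0.389 1.876 -1.365
endloop
endfacet
facet normal 0.981 -0.110 0.161
outer loop
vertex -0.549 1.277 -0.799
vertex -0.389 1.876 -1.365
vertex -0.624 2.544 0.52
endloop
endfacet
facet normal 0.981 -0.110 0.161
outer loop
vertex -0.624 2.544 0.52
vertex -0.389 1.876 -1.365
vertex -0.464 3.143 -0.047
endloop
endfacet
facet normal -0.041 0.693 0.720
outer loop
vertex -0.624 2.544 0.52
vertex -0.464 3.143 -0.047
vertex -1.257 2.923 0.119
endloop
endfacet
facet normal -0.466 0.700 -0.541
outer loop
vertex -0.659 -4.118 -0.627
vertex -0.484 -3.546 -0.037
vertex 0.776 -3.761 -1.402
endloop
endfacet
facet normal -0.210 -0.681 -0.702
outer loop
vertex 1.224 -4.434 -0.883
vertex -0.659 -4.118 -0.627
vertex 0.776 -3.761 -1.402
endloop
endfacet
facet normal -0.466 0.701 -0.540
outer loop
vertex 0.776 -3.761 -1.402
vertex -0.484 -3.546 -0.037
vertex 0.952 -3.189 -0.812
endloop
endfacet
facet normal 0.859 0.214 -0.464
outer loop
vertex 0.952 -3.189 -0.812
vertex 1.224 -4.434 -0.883
vertex 0.776 -3.761 -1.402
endloop
endfacet
facet normal -0.860 -0.215 0.463
outer loop
vertex -0.659 -4.118 -0.627
vertex -0.036 -4.219 0.482
vertex -0.484 -3.546 -0.037
endloop
endfacet
facet normal -0.210 -0.681 -0.702
outer loop
vertex -0.212 -4.791 -0.108
vertex -0.659 -4.118 -0.627
vertex 1.224 -4.434 -0.883
endloop
endfacet
facet normal -0.860 -0.214 0.464
outer loop
vertex -0.212 -4.791 -0.108
vertex -0.036 -4.219 0.482
vertex -0.659 -4.118 -0.627
endloop
endfacet
facet normal 0.210 0.681 0.702
outer loop
vertex -0.484 -3.546 -0.037
vertex -0.036 -4.219 0.482
vertex 0.952 -3.189 -0.812
endloop
endfacet
facet normal 0.860 0.214 -0.463
outer loop
vertex 1.399 -3.862 -0.293
vertex 1.224 -4.434 -0.883
vertex 0.952 -3.189 -0.812
endloop
endfacet
facet normal 0.210 0.681 0.702
outer loop
vertex 0.952 -3.189 -0.812
vertex -0.036 -4.219 0.482
vertex 1.399 -3.862 -0.293
endloop
endfacet
facet normal 0.466 -0.700 0.541
outer loop
vertex 1.399 -3.862 -0.293
vertex -0.212 -4.791 -0.108
vertex 1.224 -4.434 -0.883
endloop
endfacet
facet normal 0.466 -0.701 0.540
outer loop
vertex -0.036 -4.219 0.482
vertex -0.212 -4.791 -0.108
vertex 1.399 -3.862 -0.293
endloop
endfacet

endsolid


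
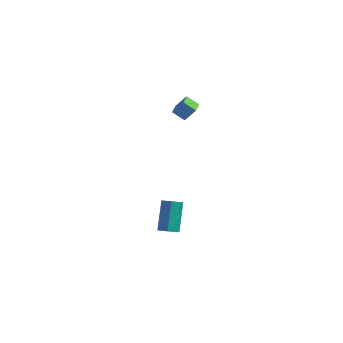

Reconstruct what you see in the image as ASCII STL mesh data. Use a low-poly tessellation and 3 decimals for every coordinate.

solid 
facet normal 0.155 -0.614 -0.774
outer loop
vertex -1.035 -3.564 -3.803
vertex -1.58 -3.433 -4.016
vertex -1.058 -3.159 -4.129
endloop
endfacet
facet normal 0.987 0.132 0.094
outer loop
vertex -1.035 -3.564 -3.803
vertex -1.058 -3.159 -4.129
vertex -1.335 -2.378 -2.31
endloop
endfacet
facet normal 0.987 0.132 0.094
outer loop
vertex -1.335 -2.378 -2.31
vertex -1.058 -3.159 -4.129
vertex -1.358 -1.973 -2.637
endloop
endfacet
facet normal -0.156 0.615 0.773
outer loop
vertex -1.335 -2.378 -2.31
vertex -1.358 -1.973 -2.637
vertex -1.88 -2.247 -2.524
endloop
endfacet
facet normal 0.156 -0.616 -0.772
outer loop
vertex -1.058 -3.159 -4.129
vertex -1.58 -3.433 -4.016
vertex -1.475 -2.961 -4.371
endloop
endfacet
facet normal 0.579 0.691 -0.433
outer loop
vertex -1.058 -3.159 -4.129
vertex -1.475 -2.961 -4.371
vertex -1.358 -1.973 -2.637
endloop
endfacet
facet normal 0.581 0.690 -0.432
outer loop
vertex -1.358 -1.973 -2.637
vertex -1.475 -2.961 -4.371
vertex -1.774 -1.774 -2.878
endloop
endfacet
facet normal -0.155 0.614 0.774
outer loop
vertex -1.358 -1.973 -2.637
vertex -1.774 -1.774 -2.878
vertex -1.88 -2.247 -2.524
endloop
endfacet
facet normal 0.155 -0.616 -0.773
outer loop
vertex -1.475 -2.961 -4.371
vertex -1.58 -3.433 -4.016
vertex -1.97 -3.118 -4.345
endloop
endfacet
facet normal -0.264 0.728 -0.632
outer loop
vertex -1.475 -2.961 -4.371
vertex -1.97 -3.118 -4.345
vertex -1.774 -1.774 -2.878
endloop
endfacet
facet normal -0.263 0.729 -0.633
outer loop
vertex -1.774 -1.774 -2.878
vertex -1.97 -3.118 -4.345
vertex -2.27 -1.931 -2.853
endloop
endfacet
facet normal -0.155 0.614 0.774
outer loop
vertex -1.774 -1.774 -2.878
vertex -2.27 -1.931 -2.853
vertex -1.88 -2.247 -2.524
endloop
endfacet
facet normal 0.155 -0.615 -0.773
outer loop
vertex -1.97 -3.118 -4.345
vertex -1.58 -3.433 -4.016
vertex -2.172 -3.512 -4.072
endloop
endfacet
facet normal -0.908 0.219 -0.357
outer loop
vertex -1.97 -3.118 -4.345
vertex -2.172 -3.512 -4.072
vertex -2.27 -1.931 -2.853
endloop
endfacet
facet normal -0.909 0.218 -0.356
outer loop
vertex -2.27 -1.931 -2.853
vertex -2.172 -3.512 -4.072
vertex -2.472 -2.326 -2.58
endloop
endfacet
facet normal -0.155 0.614 0.774
outer loop
vertex -2.27 -1.931 -2.853
vertex -2.472 -2.326 -2.58
vertex -1.88 -2.247 -2.524
endloop
endfacet
facet normal 0.155 -0.614 -0.774
outer loop
vertex -2.172 -3.512 -4.072
vertex -1.58 -3.433 -4.016
vertex -1.928 -3.847 -3.757
endloop
endfacet
facet normal -0.870 -0.457 0.188
outer loop
vertex -2.172 -3.512 -4.072
vertex -1.928 -3.847 -3.757
vertex -2.472 -2.326 -2.58
endloop
endfacet
facet normal -0.870 -0.456 0.188
outer loop
vertex -2.472 -2.326 -2.58
vertex -1.928 -3.847 -3.757
vertex -2.228 -2.661 -2.264
endloop
endfacet
facet normal -0.155 0.616 0.773
outer loop
vertex -2.472 -2.326 -2.58
vertex -2.228 -2.661 -2.264
vertex -1.88 -2.247 -2.524
endloop
endfacet
facet normal 0.155 -0.615 -0.773
outer loop
vertex -1.928 -3.847 -3.757
vertex -1.58 -3.433 -4.016
vertex -1.422 -3.87 -3.637
endloop
endfacet
facet normal -0.176 -0.788 0.590
outer loop
vertex -1.928 -3.847 -3.757
vertex -1.422 -3.87 -3.637
vertex -2.228 -2.661 -2.264
endloop
endfacet
facet normal -0.176 -0.788 0.590
outer loop
vertex -2.228 -2.661 -2.264
vertex -1.422 -3.87 -3.637
vertex -1.722 -2.684 -2.144
endloop
endfacet
facet normal -0.155 0.616 0.773
outer loop
vertex -2.228 -2.661 -2.264
vertex -1.722 -2.684 -2.144
vertex -1.88 -2.247 -2.524
endloop
endfacet
facet normal 0.154 -0.615 -0.773
outer loop
vertex -1.422 -3.87 -3.637
vertex -1.58 -3.433 -4.016
vertex -1.035 -3.564 -3.803
endloop
endfacet
facet normal 0.651 -0.525 0.548
outer loop
vertex -1.422 -3.87 -3.637
vertex -1.035 -3.564 -3.803
vertex -1.722 -2.684 -2.144
endloop
endfacet
facet normal 0.651 -0.525 0.548
outer loop
vertex -1.722 -2.684 -2.144
vertex -1.035 -3.564 -3.803
vertex -1.335 -2.378 -2.31
endloop
endfacet
facet normal -0.155 0.616 0.773
outer loop
vertex -1.722 -2.684 -2.144
vertex -1.335 -2.378 -2.31
vertex -1.88 -2.247 -2.524
endloop
endfacet
facet normal -0.806 -0.092 0.585
outer loop
vertex -1.872 -0.817 4.546
vertex -2.055 0.025 4.427
vertex -2.409 -1.044 3.771
endloop
endfacet
facet normal 0.211 -0.968 0.137
outer loop
vertex -1.725 -0.965 3.273
vertex -1.872 -0.817 4.546
vertex -2.409 -1.044 3.771
endloop
endfacet
facet normal -0.805 -0.093 0.586
outer loop
vertex -2.409 -1.044 3.771
vertex -2.055 0.025 4.427
vertex -2.593 -0.202 3.652
endloop
endfacet
facet normal -0.554 -0.234 -0.799
outer loop
vertex -2.593 -0.202 3.652
vertex -1.725 -0.965 3.273
vertex -2.409 -1.044 3.771
endloop
endfacet
facet normal 0.555 0.233 0.799
outer loop
vertex -1.872 -0.817 4.546
vertex -1.371 0.104 3.929
vertex -2.055 0.025 4.427
endloop
endfacet
facet normal 0.211 -0.968 0.137
outer loop
vertex -1.187 -0.738 4.048
vertex -1.872 -0.817 4.546
vertex -1.725 -0.965 3.273
endloop
endfacet
facet normal 0.554 0.234 0.799
outer loop
vertex -1.187 -0.738 4.048
vertex -1.371 0.104 3.929
vertex -1.872 -0.817 4.546
endloop
endfacet
facet normal -0.211 0.968 -0.137
outer loop
vertex -2.055 0.025 4.427
vertex -1.371 0.104 3.929
vertex -2.593 -0.202 3.652
endloop
endfacet
facet normal -0.554 -0.233 -0.799
outer loop
vertex -1.908 -0.123 3.154
vertex -1.725 -0.965 3.273
vertex -2.593 -0.202 3.652
endloop
endfacet
facet normal -0.211 0.968 -0.137
outer loop
vertex -2.593 -0.202 3.652
vertex -1.371 0.104 3.929
vertex -1.908 -0.123 3.154
endloop
endfacet
facet normal 0.805 0.092 -0.586
outer loop
vertex -1.908 -0.123 3.154
vertex -1.187 -0.738 4.048
vertex -1.725 -0.965 3.273
endloop
endfacet
facet normal 0.805 0.093 -0.585
outer loop
vertex -1.371 0.104 3.929
vertex -1.187 -0.738 4.048
vertex -1.908 -0.123 3.154
endloop
endfacet

endsolid


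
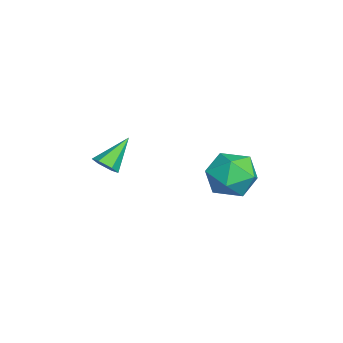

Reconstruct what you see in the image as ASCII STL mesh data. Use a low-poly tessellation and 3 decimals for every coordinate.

solid 
facet normal 0.430 0.837 -0.339
outer loop
vertex -2.052 3.525 -3.866
vertex -2.94 4.16 -3.425
vertex -1.99 3.939 -2.765
endloop
endfacet
facet normal 0.921 0.344 -0.181
outer loop
vertex -2.052 3.525 -3.866
vertex -1.99 3.939 -2.765
vertex -1.628 2.844 -3.003
endloop
endfacet
facet normal 0.785 -0.237 -0.572
outer loop
vertex -2.052 3.525 -3.866
vertex -1.628 2.844 -3.003
vertex -2.354 2.388 -3.81
endloop
endfacet
facet normal 0.209 -0.103 -0.972
outer loop
vertex -2.052 3.525 -3.866
vertex -2.354 2.388 -3.81
vertex -3.165 3.201 -4.071
endloop
endfacet
facet normal -0.011 0.560 -0.828
outer loop
vertex -2.052 3.525 -3.866
vertex -3.165 3.201 -4.071
vertex -2.94 4.16 -3.425
endloop
endfacet
facet normal 0.845 0.169 0.507
outer loop
vertex -1.628 2.844 -3.003
vertex -1.99 3.939 -2.765
vertex -2.255 3.059 -2.029
endloop
endfacet
facet normal 0.051 0.967 0.251
outer loop
vertex -1.99 3.939 -2.765
vertex -2.94 4.16 -3.425
vertex -3.066 3.872 -2.29
endloop
endfacet
facet normal -0.662 0.519 -0.541
outer loop
vertex -2.94 4.16 -3.425
vertex -3.165 3.201 -4.071
vertex -3.792 3.416 -3.097
endloop
endfacet
facet normal -0.307 -0.555 -0.774
outer loop
vertex -3.165 3.201 -4.071
vertex -2.354 2.388 -3.81
vertex -3.43 2.321 -3.335
endloop
endfacet
facet normal 0.624 -0.771 -0.126
outer loop
vertex -2.354 2.388 -3.81
vertex -1.628 2.844 -3.003
vertex -2.48 2.1 -2.675
endloop
endfacet
facet normal -0.209 0.103 0.972
outer loop
vertex -3.368 2.735 -2.234
vertex -2.255 3.059 -2.029
vertex -3.066 3.872 -2.29
endloop
endfacet
facet normal -0.785 0.237 0.572
outer loop
vertex -3.368 2.735 -2.234
vertex -3.066 3.872 -2.29
vertex -3.792 3.416 -3.097
endloop
endfacet
facet normal -0.921 -0.344 0.181
outer loop
vertex -3.368 2.735 -2.234
vertex -3.792 3.416 -3.097
vertex -3.43 2.321 -3.335
endloop
endfacet
facet normal -0.430 -0.837 0.339
outer loop
vertex -3.368 2.735 -2.234
vertex -3.43 2.321 -3.335
vertex -2.48 2.1 -2.675
endloop
endfacet
facet normal 0.011 -0.560 0.828
outer loop
vertex -3.368 2.735 -2.234
vertex -2.48 2.1 -2.675
vertex -2.255 3.059 -2.029
endloop
endfacet
facet normal 0.307 0.555 0.774
outer loop
vertex -3.066 3.872 -2.29
vertex -2.255 3.059 -2.029
vertex -1.99 3.939 -2.765
endloop
endfacet
facet normal -0.624 0.771 0.126
outer loop
vertex -3.792 3.416 -3.097
vertex -3.066 3.872 -2.29
vertex -2.94 4.16 -3.425
endloop
endfacet
facet normal -0.845 -0.169 -0.507
outer loop
vertex -3.43 2.321 -3.335
vertex -3.792 3.416 -3.097
vertex -3.165 3.201 -4.071
endloop
endfacet
facet normal -0.051 -0.967 -0.251
outer loop
vertex -2.48 2.1 -2.675
vertex -3.43 2.321 -3.335
vertex -2.354 2.388 -3.81
endloop
endfacet
facet normal 0.662 -0.519 0.541
outer loop
vertex -2.255 3.059 -2.029
vertex -2.48 2.1 -2.675
vertex -1.628 2.844 -3.003
endloop
endfacet
facet normal 0.512 -0.574 -0.639
outer loop
vertex -0.927 -1.955 -1.027
vertex -1.223 -1.717 -1.478
vertex -0.719 -1.472 -1.294
endloop
endfacet
facet normal 0.589 0.182 0.787
outer loop
vertex -0.927 -1.955 -1.027
vertex -0.719 -1.472 -1.294
vertex -2.037 -0.803 -0.462
endloop
endfacet
facet normal 0.512 -0.575 -0.638
outer loop
vertex -0.719 -1.472 -1.294
vertex -1.223 -1.717 -1.478
vertex -1.015 -1.234 -1.746
endloop
endfacet
facet normal 0.507 0.854 0.117
outer loop
vertex -0.719 -1.472 -1.294
vertex -1.015 -1.234 -1.746
vertex -2.037 -0.803 -0.462
endloop
endfacet
facet normal 0.511 -0.575 -0.640
outer loop
vertex -1.015 -1.234 -1.746
vertex -1.223 -1.717 -1.478
vertex -1.52 -1.479 -1.929
endloop
endfacet
facet normal -0.239 0.847 -0.475
outer loop
vertex -1.015 -1.234 -1.746
vertex -1.52 -1.479 -1.929
vertex -2.037 -0.803 -0.462
endloop
endfacet
facet normal 0.511 -0.575 -0.640
outer loop
vertex -1.52 -1.479 -1.929
vertex -1.223 -1.717 -1.478
vertex -1.728 -1.962 -1.661
endloop
endfacet
facet normal -0.903 0.169 -0.396
outer loop
vertex -1.52 -1.479 -1.929
vertex -1.728 -1.962 -1.661
vertex -2.037 -0.803 -0.462
endloop
endfacet
facet normal 0.511 -0.575 -0.639
outer loop
vertex -1.728 -1.962 -1.661
vertex -1.223 -1.717 -1.478
vertex -1.432 -2.2 -1.21
endloop
endfacet
facet normal -0.821 -0.502 0.274
outer loop
vertex -1.728 -1.962 -1.661
vertex -1.432 -2.2 -1.21
vertex -2.037 -0.803 -0.462
endloop
endfacet
facet normal 0.511 -0.575 -0.639
outer loop
vertex -1.432 -2.2 -1.21
vertex -1.223 -1.717 -1.478
vertex -0.927 -1.955 -1.027
endloop
endfacet
facet normal -0.073 -0.495 0.866
outer loop
vertex -1.432 -2.2 -1.21
vertex -0.927 -1.955 -1.027
vertex -2.037 -0.803 -0.462
endloop
endfacet

endsolid


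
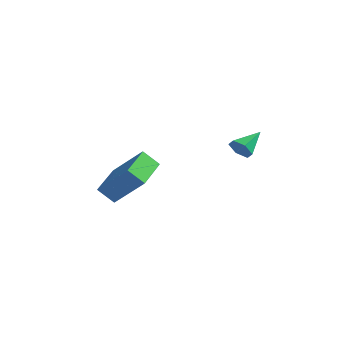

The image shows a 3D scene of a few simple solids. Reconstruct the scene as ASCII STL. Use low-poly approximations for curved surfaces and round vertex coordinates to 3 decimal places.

solid 
facet normal -0.716 -0.075 -0.694
outer loop
vertex -3.754 -3.524 -1.193
vertex -4.302 -1.527 -0.844
vertex -3.074 -3.209 -1.928
endloop
endfacet
facet normal 0.261 -0.951 -0.166
outer loop
vertex -1.578 -3.053 -0.476
vertex -3.754 -3.524 -1.193
vertex -3.074 -3.209 -1.928
endloop
endfacet
facet normal -0.715 -0.075 -0.695
outer loop
vertex -3.074 -3.209 -1.928
vertex -4.302 -1.527 -0.844
vertex -3.621 -1.212 -1.579
endloop
endfacet
facet normal 0.648 0.300 -0.700
outer loop
vertex -3.621 -1.212 -1.579
vertex -1.578 -3.053 -0.476
vertex -3.074 -3.209 -1.928
endloop
endfacet
facet normal -0.648 -0.300 0.700
outer loop
vertex -3.754 -3.524 -1.193
vertex -2.806 -1.371 0.608
vertex -4.302 -1.527 -0.844
endloop
endfacet
facet normal 0.261 -0.951 -0.166
outer loop
vertex -2.259 -3.368 0.259
vertex -3.754 -3.524 -1.193
vertex -1.578 -3.053 -0.476
endloop
endfacet
facet normal -0.648 -0.300 0.700
outer loop
vertex -2.259 -3.368 0.259
vertex -2.806 -1.371 0.608
vertex -3.754 -3.524 -1.193
endloop
endfacet
facet normal -0.261 0.951 0.166
outer loop
vertex -4.302 -1.527 -0.844
vertex -2.806 -1.371 0.608
vertex -3.621 -1.212 -1.579
endloop
endfacet
facet normal 0.648 0.300 -0.700
outer loop
vertex -2.126 -1.056 -0.127
vertex -1.578 -3.053 -0.476
vertex -3.621 -1.212 -1.579
endloop
endfacet
facet normal -0.261 0.951 0.166
outer loop
vertex -3.621 -1.212 -1.579
vertex -2.806 -1.371 0.608
vertex -2.126 -1.056 -0.127
endloop
endfacet
facet normal 0.715 0.075 0.695
outer loop
vertex -2.126 -1.056 -0.127
vertex -2.259 -3.368 0.259
vertex -1.578 -3.053 -0.476
endloop
endfacet
facet normal 0.716 0.075 0.694
outer loop
vertex -2.806 -1.371 0.608
vertex -2.259 -3.368 0.259
vertex -2.126 -1.056 -0.127
endloop
endfacet
facet normal -0.176 -0.863 -0.473
outer loop
vertex 2.717 -1.897 2.302
vertex 2.315 -1.603 1.915
vertex 2.926 -1.645 1.764
endloop
endfacet
facet normal 0.928 0.024 0.372
outer loop
vertex 2.717 -1.897 2.302
vertex 2.926 -1.645 1.764
vertex 2.565 -0.377 2.585
endloop
endfacet
facet normal -0.176 -0.865 -0.471
outer loop
vertex 2.926 -1.645 1.764
vertex 2.315 -1.603 1.915
vertex 2.524 -1.352 1.376
endloop
endfacet
facet normal 0.763 0.490 -0.421
outer loop
vertex 2.926 -1.645 1.764
vertex 2.524 -1.352 1.376
vertex 2.565 -0.377 2.585
endloop
endfacet
facet normal -0.176 -0.864 -0.471
outer loop
vertex 2.524 -1.352 1.376
vertex 2.315 -1.603 1.915
vertex 1.914 -1.31 1.527
endloop
endfacet
facet normal -0.101 0.776 -0.622
outer loop
vertex 2.524 -1.352 1.376
vertex 1.914 -1.31 1.527
vertex 2.565 -0.377 2.585
endloop
endfacet
facet normal -0.175 -0.864 -0.472
outer loop
vertex 1.914 -1.31 1.527
vertex 2.315 -1.603 1.915
vertex 1.705 -1.562 2.066
endloop
endfacet
facet normal -0.802 0.596 -0.032
outer loop
vertex 1.914 -1.31 1.527
vertex 1.705 -1.562 2.066
vertex 2.565 -0.377 2.585
endloop
endfacet
facet normal -0.175 -0.864 -0.473
outer loop
vertex 1.705 -1.562 2.066
vertex 2.315 -1.603 1.915
vertex 2.106 -1.855 2.453
endloop
endfacet
facet normal -0.638 0.130 0.759
outer loop
vertex 1.705 -1.562 2.066
vertex 2.106 -1.855 2.453
vertex 2.565 -0.377 2.585
endloop
endfacet
facet normal -0.176 -0.863 -0.473
outer loop
vertex 2.106 -1.855 2.453
vertex 2.315 -1.603 1.915
vertex 2.717 -1.897 2.302
endloop
endfacet
facet normal 0.227 -0.156 0.961
outer loop
vertex 2.106 -1.855 2.453
vertex 2.717 -1.897 2.302
vertex 2.565 -0.377 2.585
endloop
endfacet

endsolid


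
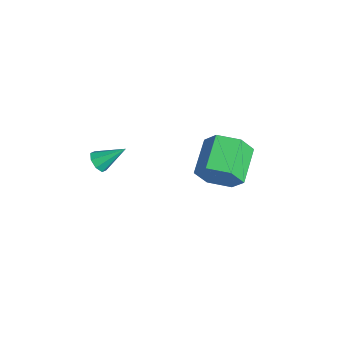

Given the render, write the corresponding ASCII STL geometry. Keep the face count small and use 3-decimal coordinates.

solid 
facet normal 0.778 -0.514 -0.360
outer loop
vertex -1.318 1.97 -1.164
vertex -1.916 1.654 -2.006
vertex -1.34 2.566 -2.064
endloop
endfacet
facet normal 0.628 0.656 0.419
outer loop
vertex -1.318 1.97 -1.164
vertex -1.34 2.566 -2.064
vertex -2.726 2.902 -0.513
endloop
endfacet
facet normal 0.628 0.656 0.419
outer loop
vertex -2.726 2.902 -0.513
vertex -1.34 2.566 -2.064
vertex -2.748 3.498 -1.413
endloop
endfacet
facet normal -0.778 0.515 0.360
outer loop
vertex -2.726 2.902 -0.513
vertex -2.748 3.498 -1.413
vertex -3.324 2.586 -1.354
endloop
endfacet
facet normal 0.778 -0.514 -0.360
outer loop
vertex -1.34 2.566 -2.064
vertex -1.916 1.654 -2.006
vertex -1.938 2.25 -2.906
endloop
endfacet
facet normal 0.296 0.806 -0.513
outer loop
vertex -1.34 2.566 -2.064
vertex -1.938 2.25 -2.906
vertex -2.748 3.498 -1.413
endloop
endfacet
facet normal 0.296 0.806 -0.513
outer loop
vertex -2.748 3.498 -1.413
vertex -1.938 2.25 -2.906
vertex -3.347 3.182 -2.255
endloop
endfacet
facet normal -0.778 0.515 0.360
outer loop
vertex -2.748 3.498 -1.413
vertex -3.347 3.182 -2.255
vertex -3.324 2.586 -1.354
endloop
endfacet
facet normal 0.778 -0.515 -0.360
outer loop
vertex -1.938 2.25 -2.906
vertex -1.916 1.654 -2.006
vertex -2.514 1.338 -2.847
endloop
endfacet
facet normal -0.332 0.149 -0.932
outer loop
vertex -1.938 2.25 -2.906
vertex -2.514 1.338 -2.847
vertex -3.347 3.182 -2.255
endloop
endfacet
facet normal -0.332 0.149 -0.931
outer loop
vertex -3.347 3.182 -2.255
vertex -2.514 1.338 -2.847
vertex -3.922 2.27 -2.196
endloop
endfacet
facet normal -0.779 0.514 0.360
outer loop
vertex -3.347 3.182 -2.255
vertex -3.922 2.27 -2.196
vertex -3.324 2.586 -1.354
endloop
endfacet
facet normal 0.778 -0.515 -0.360
outer loop
vertex -2.514 1.338 -2.847
vertex -1.916 1.654 -2.006
vertex -2.492 0.742 -1.947
endloop
endfacet
facet normal -0.628 -0.656 -0.419
outer loop
vertex -2.514 1.338 -2.847
vertex -2.492 0.742 -1.947
vertex -3.922 2.27 -2.196
endloop
endfacet
facet normal -0.628 -0.656 -0.419
outer loop
vertex -3.922 2.27 -2.196
vertex -2.492 0.742 -1.947
vertex -3.9 1.674 -1.296
endloop
endfacet
facet normal -0.778 0.514 0.360
outer loop
vertex -3.922 2.27 -2.196
vertex -3.9 1.674 -1.296
vertex -3.324 2.586 -1.354
endloop
endfacet
facet normal 0.778 -0.515 -0.360
outer loop
vertex -2.492 0.742 -1.947
vertex -1.916 1.654 -2.006
vertex -1.893 1.058 -1.105
endloop
endfacet
facet normal -0.296 -0.806 0.513
outer loop
vertex -2.492 0.742 -1.947
vertex -1.893 1.058 -1.105
vertex -3.9 1.674 -1.296
endloop
endfacet
facet normal -0.296 -0.806 0.513
outer loop
vertex -3.9 1.674 -1.296
vertex -1.893 1.058 -1.105
vertex -3.302 1.99 -0.454
endloop
endfacet
facet normal -0.778 0.514 0.360
outer loop
vertex -3.9 1.674 -1.296
vertex -3.302 1.99 -0.454
vertex -3.324 2.586 -1.354
endloop
endfacet
facet normal 0.779 -0.514 -0.360
outer loop
vertex -1.893 1.058 -1.105
vertex -1.916 1.654 -2.006
vertex -1.318 1.97 -1.164
endloop
endfacet
facet normal 0.332 -0.149 0.931
outer loop
vertex -1.893 1.058 -1.105
vertex -1.318 1.97 -1.164
vertex -3.302 1.99 -0.454
endloop
endfacet
facet normal 0.332 -0.149 0.931
outer loop
vertex -3.302 1.99 -0.454
vertex -1.318 1.97 -1.164
vertex -2.726 2.902 -0.513
endloop
endfacet
facet normal -0.778 0.515 0.360
outer loop
vertex -3.302 1.99 -0.454
vertex -2.726 2.902 -0.513
vertex -3.324 2.586 -1.354
endloop
endfacet
facet normal -0.214 -0.772 -0.598
outer loop
vertex -2.841 -3.133 -0.937
vertex -3.364 -3.142 -0.738
vertex -3.107 -2.884 -1.163
endloop
endfacet
facet normal 0.782 0.505 -0.365
outer loop
vertex -2.841 -3.133 -0.937
vertex -3.107 -2.884 -1.163
vertex -3.056 -2.038 0.118
endloop
endfacet
facet normal -0.216 -0.771 -0.599
outer loop
vertex -3.107 -2.884 -1.163
vertex -3.364 -3.142 -0.738
vertex -3.524 -2.786 -1.139
endloop
endfacet
facet normal 0.161 0.821 -0.548
outer loop
vertex -3.107 -2.884 -1.163
vertex -3.524 -2.786 -1.139
vertex -3.056 -2.038 0.118
endloop
endfacet
facet normal -0.215 -0.771 -0.599
outer loop
vertex -3.524 -2.786 -1.139
vertex -3.364 -3.142 -0.738
vertex -3.847 -2.897 -0.88
endloop
endfacet
facet normal -0.511 0.809 -0.291
outer loop
vertex -3.524 -2.786 -1.139
vertex -3.847 -2.897 -0.88
vertex -3.056 -2.038 0.118
endloop
endfacet
facet normal -0.216 -0.772 -0.598
outer loop
vertex -3.847 -2.897 -0.88
vertex -3.364 -3.142 -0.738
vertex -3.887 -3.151 -0.538
endloop
endfacet
facet normal -0.841 0.477 0.256
outer loop
vertex -3.847 -2.897 -0.88
vertex -3.887 -3.151 -0.538
vertex -3.056 -2.038 0.118
endloop
endfacet
facet normal -0.215 -0.772 -0.598
outer loop
vertex -3.887 -3.151 -0.538
vertex -3.364 -3.142 -0.738
vertex -3.621 -3.4 -0.312
endloop
endfacet
facet normal -0.636 0.020 0.771
outer loop
vertex -3.887 -3.151 -0.538
vertex -3.621 -3.4 -0.312
vertex -3.056 -2.038 0.118
endloop
endfacet
facet normal -0.216 -0.772 -0.598
outer loop
vertex -3.621 -3.4 -0.312
vertex -3.364 -3.142 -0.738
vertex -3.204 -3.498 -0.336
endloop
endfacet
facet normal -0.014 -0.296 0.955
outer loop
vertex -3.621 -3.4 -0.312
vertex -3.204 -3.498 -0.336
vertex -3.056 -2.038 0.118
endloop
endfacet
facet normal -0.214 -0.772 -0.598
outer loop
vertex -3.204 -3.498 -0.336
vertex -3.364 -3.142 -0.738
vertex -2.881 -3.387 -0.595
endloop
endfacet
facet normal 0.657 -0.284 0.698
outer loop
vertex -3.204 -3.498 -0.336
vertex -2.881 -3.387 -0.595
vertex -3.056 -2.038 0.118
endloop
endfacet
facet normal -0.214 -0.772 -0.598
outer loop
vertex -2.881 -3.387 -0.595
vertex -3.364 -3.142 -0.738
vertex -2.841 -3.133 -0.937
endloop
endfacet
facet normal 0.987 0.048 0.151
outer loop
vertex -2.881 -3.387 -0.595
vertex -2.841 -3.133 -0.937
vertex -3.056 -2.038 0.118
endloop
endfacet

endsolid


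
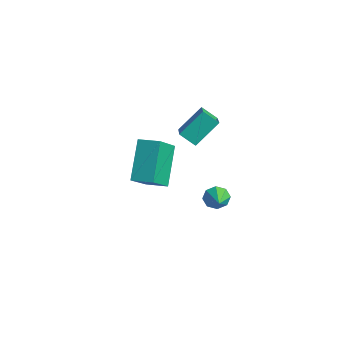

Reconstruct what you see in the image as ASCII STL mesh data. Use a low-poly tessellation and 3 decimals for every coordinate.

solid 
facet normal -0.848 -0.510 -0.147
outer loop
vertex 1.055 -3.256 -0.104
vertex 0.178 -2.197 1.278
vertex 0.585 -2.142 -1.256
endloop
endfacet
facet normal 0.449 -0.544 -0.709
outer loop
vertex 1.382 -1.663 -1.118
vertex 1.055 -3.256 -0.104
vertex 0.585 -2.142 -1.256
endloop
endfacet
facet normal -0.848 -0.509 -0.147
outer loop
vertex 0.585 -2.142 -1.256
vertex 0.178 -2.197 1.278
vertex -0.292 -1.082 0.126
endloop
endfacet
facet normal -0.281 0.667 -0.690
outer loop
vertex -0.292 -1.082 0.126
vertex 1.382 -1.663 -1.118
vertex 0.585 -2.142 -1.256
endloop
endfacet
facet normal 0.281 -0.667 0.690
outer loop
vertex 1.055 -3.256 -0.104
vertex 0.975 -1.718 1.416
vertex 0.178 -2.197 1.278
endloop
endfacet
facet normal 0.449 -0.544 -0.709
outer loop
vertex 1.852 -2.778 0.034
vertex 1.055 -3.256 -0.104
vertex 1.382 -1.663 -1.118
endloop
endfacet
facet normal 0.281 -0.667 0.690
outer loop
vertex 1.852 -2.778 0.034
vertex 0.975 -1.718 1.416
vertex 1.055 -3.256 -0.104
endloop
endfacet
facet normal -0.449 0.543 0.709
outer loop
vertex 0.178 -2.197 1.278
vertex 0.975 -1.718 1.416
vertex -0.292 -1.082 0.126
endloop
endfacet
facet normal -0.281 0.667 -0.690
outer loop
vertex 0.505 -0.604 0.264
vertex 1.382 -1.663 -1.118
vertex -0.292 -1.082 0.126
endloop
endfacet
facet normal -0.449 0.544 0.709
outer loop
vertex -0.292 -1.082 0.126
vertex 0.975 -1.718 1.416
vertex 0.505 -0.604 0.264
endloop
endfacet
facet normal 0.848 0.510 0.147
outer loop
vertex 0.505 -0.604 0.264
vertex 1.852 -2.778 0.034
vertex 1.382 -1.663 -1.118
endloop
endfacet
facet normal 0.848 0.510 0.147
outer loop
vertex 0.975 -1.718 1.416
vertex 1.852 -2.778 0.034
vertex 0.505 -0.604 0.264
endloop
endfacet
facet normal -0.682 0.526 -0.508
outer loop
vertex 0.382 0.858 1.845
vertex 0.984 1.185 1.376
vertex 0.244 -0.212 0.922
endloop
endfacet
facet normal -0.725 -0.394 0.565
outer loop
vertex 1.376 -1.085 1.764
vertex 0.382 0.858 1.845
vertex 0.244 -0.212 0.922
endloop
endfacet
facet normal -0.682 0.526 -0.507
outer loop
vertex 0.244 -0.212 0.922
vertex 0.984 1.185 1.376
vertex 0.845 0.115 0.453
endloop
endfacet
facet normal -0.097 -0.753 -0.650
outer loop
vertex 0.845 0.115 0.453
vertex 1.376 -1.085 1.764
vertex 0.244 -0.212 0.922
endloop
endfacet
facet normal 0.097 0.753 0.650
outer loop
vertex 0.382 0.858 1.845
vertex 2.116 0.312 2.218
vertex 0.984 1.185 1.376
endloop
endfacet
facet normal -0.724 -0.394 0.566
outer loop
vertex 1.515 -0.015 2.687
vertex 0.382 0.858 1.845
vertex 1.376 -1.085 1.764
endloop
endfacet
facet normal 0.097 0.754 0.650
outer loop
vertex 1.515 -0.015 2.687
vertex 2.116 0.312 2.218
vertex 0.382 0.858 1.845
endloop
endfacet
facet normal 0.724 0.394 -0.566
outer loop
vertex 0.984 1.185 1.376
vertex 2.116 0.312 2.218
vertex 0.845 0.115 0.453
endloop
endfacet
facet normal -0.097 -0.753 -0.650
outer loop
vertex 1.978 -0.758 1.295
vertex 1.376 -1.085 1.764
vertex 0.845 0.115 0.453
endloop
endfacet
facet normal 0.724 0.394 -0.566
outer loop
vertex 0.845 0.115 0.453
vertex 2.116 0.312 2.218
vertex 1.978 -0.758 1.295
endloop
endfacet
facet normal 0.682 -0.527 0.508
outer loop
vertex 1.978 -0.758 1.295
vertex 1.515 -0.015 2.687
vertex 1.376 -1.085 1.764
endloop
endfacet
facet normal 0.682 -0.526 0.508
outer loop
vertex 2.116 0.312 2.218
vertex 1.515 -0.015 2.687
vertex 1.978 -0.758 1.295
endloop
endfacet
facet normal -0.756 0.514 -0.405
outer loop
vertex 1.548 1.285 -3.791
vertex 1.178 1.029 -3.425
vertex 1.5 1.512 -3.413
endloop
endfacet
facet normal 0.924 0.367 -0.103
outer loop
vertex 1.548 1.285 -3.791
vertex 1.5 1.512 -3.413
vertex 1.942 0.511 -3.015
endloop
endfacet
facet normal -0.756 0.514 -0.406
outer loop
vertex 1.5 1.512 -3.413
vertex 1.178 1.029 -3.425
vertex 1.263 1.457 -3.042
endloop
endfacet
facet normal 0.689 0.509 0.516
outer loop
vertex 1.5 1.512 -3.413
vertex 1.263 1.457 -3.042
vertex 1.942 0.511 -3.015
endloop
endfacet
facet normal -0.756 0.514 -0.406
outer loop
vertex 1.263 1.457 -3.042
vertex 1.178 1.029 -3.425
vertex 0.976 1.151 -2.895
endloop
endfacet
facet normal 0.257 0.212 0.943
outer loop
vertex 1.263 1.457 -3.042
vertex 0.976 1.151 -2.895
vertex 1.942 0.511 -3.015
endloop
endfacet
facet normal -0.756 0.513 -0.406
outer loop
vertex 0.976 1.151 -2.895
vertex 1.178 1.029 -3.425
vertex 0.808 0.774 -3.058
endloop
endfacet
facet normal -0.116 -0.350 0.929
outer loop
vertex 0.976 1.151 -2.895
vertex 0.808 0.774 -3.058
vertex 1.942 0.511 -3.015
endloop
endfacet
facet normal -0.756 0.514 -0.405
outer loop
vertex 0.808 0.774 -3.058
vertex 1.178 1.029 -3.425
vertex 0.857 0.547 -3.437
endloop
endfacet
facet normal -0.215 -0.850 0.481
outer loop
vertex 0.808 0.774 -3.058
vertex 0.857 0.547 -3.437
vertex 1.942 0.511 -3.015
endloop
endfacet
facet normal -0.756 0.513 -0.407
outer loop
vertex 0.857 0.547 -3.437
vertex 1.178 1.029 -3.425
vertex 1.094 0.602 -3.808
endloop
endfacet
facet normal 0.019 -0.991 -0.134
outer loop
vertex 0.857 0.547 -3.437
vertex 1.094 0.602 -3.808
vertex 1.942 0.511 -3.015
endloop
endfacet
facet normal -0.757 0.513 -0.405
outer loop
vertex 1.094 0.602 -3.808
vertex 1.178 1.029 -3.425
vertex 1.38 0.908 -3.955
endloop
endfacet
facet normal 0.452 -0.692 -0.563
outer loop
vertex 1.094 0.602 -3.808
vertex 1.38 0.908 -3.955
vertex 1.942 0.511 -3.015
endloop
endfacet
facet normal -0.756 0.513 -0.405
outer loop
vertex 1.38 0.908 -3.955
vertex 1.178 1.029 -3.425
vertex 1.548 1.285 -3.791
endloop
endfacet
facet normal 0.826 -0.129 -0.549
outer loop
vertex 1.38 0.908 -3.955
vertex 1.548 1.285 -3.791
vertex 1.942 0.511 -3.015
endloop
endfacet

endsolid
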